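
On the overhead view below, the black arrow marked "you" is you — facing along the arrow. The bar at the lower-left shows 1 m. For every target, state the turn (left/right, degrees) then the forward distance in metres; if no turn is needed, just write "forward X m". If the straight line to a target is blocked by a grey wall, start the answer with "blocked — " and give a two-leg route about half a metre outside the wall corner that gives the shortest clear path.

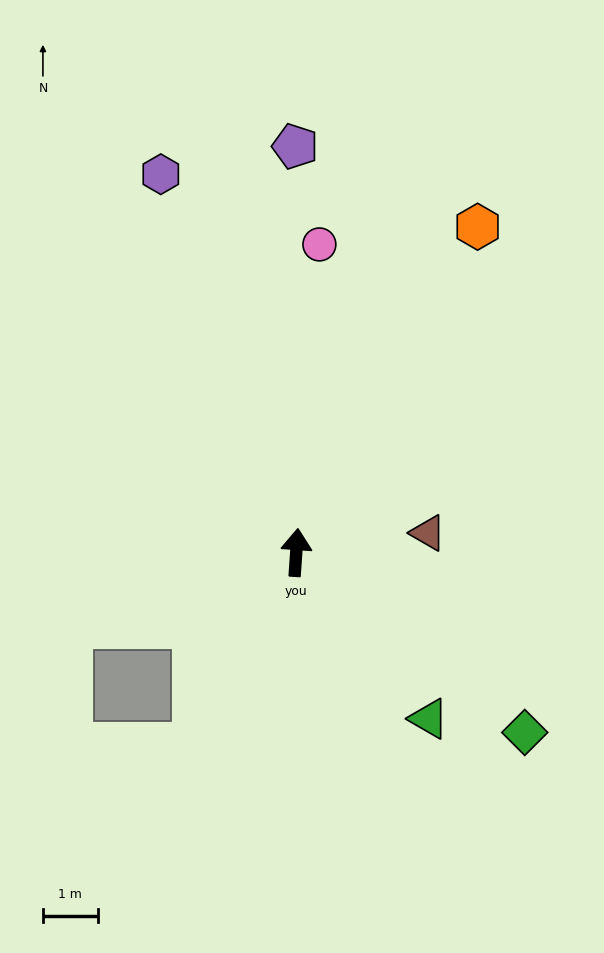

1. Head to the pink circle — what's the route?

forward 5.6 m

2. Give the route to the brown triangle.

turn right 78°, forward 2.4 m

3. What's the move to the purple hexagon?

turn left 24°, forward 7.3 m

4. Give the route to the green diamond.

turn right 124°, forward 5.3 m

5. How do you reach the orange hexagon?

turn right 25°, forward 6.8 m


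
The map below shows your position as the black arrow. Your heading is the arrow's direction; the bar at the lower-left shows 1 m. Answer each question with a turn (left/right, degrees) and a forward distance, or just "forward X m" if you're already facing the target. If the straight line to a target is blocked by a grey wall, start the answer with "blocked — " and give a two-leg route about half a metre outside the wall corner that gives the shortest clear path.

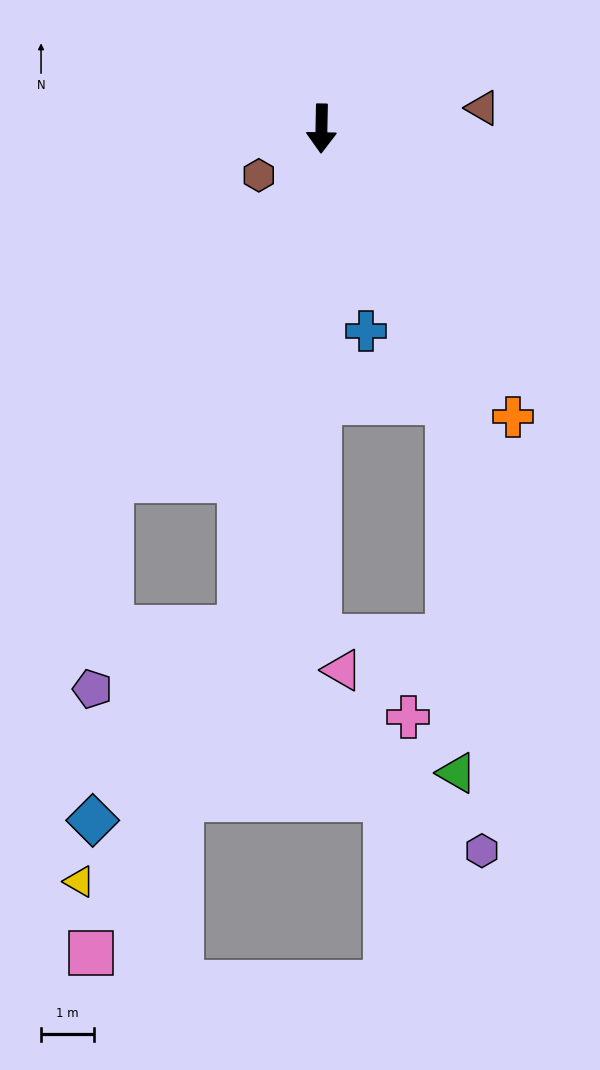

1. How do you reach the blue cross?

turn left 13°, forward 3.9 m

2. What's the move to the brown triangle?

turn left 98°, forward 3.1 m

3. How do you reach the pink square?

blocked — turn right 8°, forward 9.6 m, then turn right 16°, forward 6.7 m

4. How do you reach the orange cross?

turn left 35°, forward 6.5 m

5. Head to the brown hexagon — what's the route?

turn right 52°, forward 1.5 m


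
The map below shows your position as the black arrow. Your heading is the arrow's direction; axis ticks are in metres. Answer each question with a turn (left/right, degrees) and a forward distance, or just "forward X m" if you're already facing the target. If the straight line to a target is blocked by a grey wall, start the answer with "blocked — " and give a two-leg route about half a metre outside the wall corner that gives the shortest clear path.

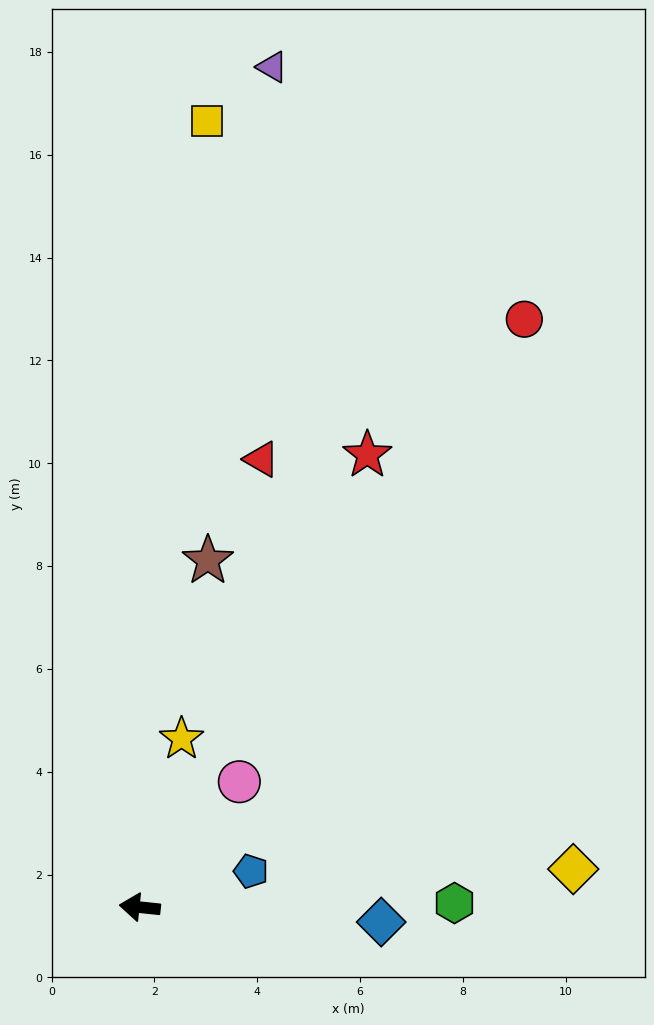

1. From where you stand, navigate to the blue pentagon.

turn right 156°, forward 2.3 m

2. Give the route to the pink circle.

turn right 122°, forward 3.1 m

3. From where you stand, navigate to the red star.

turn right 111°, forward 9.9 m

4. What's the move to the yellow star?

turn right 98°, forward 3.4 m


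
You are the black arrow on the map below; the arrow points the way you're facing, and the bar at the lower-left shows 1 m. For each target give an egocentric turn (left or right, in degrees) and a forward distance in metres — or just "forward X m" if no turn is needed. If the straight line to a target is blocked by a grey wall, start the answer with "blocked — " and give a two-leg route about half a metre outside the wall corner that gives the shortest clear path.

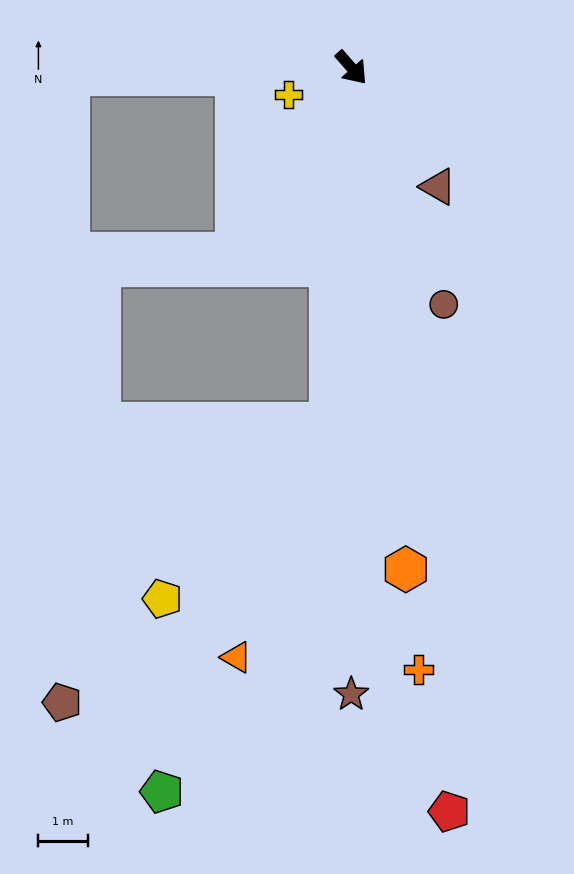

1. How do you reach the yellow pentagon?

blocked — turn right 45°, forward 7.2 m, then turn right 40°, forward 4.9 m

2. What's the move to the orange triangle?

blocked — turn right 45°, forward 7.2 m, then turn right 18°, forward 5.1 m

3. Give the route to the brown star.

turn right 41°, forward 12.8 m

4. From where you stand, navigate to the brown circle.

turn right 20°, forward 5.2 m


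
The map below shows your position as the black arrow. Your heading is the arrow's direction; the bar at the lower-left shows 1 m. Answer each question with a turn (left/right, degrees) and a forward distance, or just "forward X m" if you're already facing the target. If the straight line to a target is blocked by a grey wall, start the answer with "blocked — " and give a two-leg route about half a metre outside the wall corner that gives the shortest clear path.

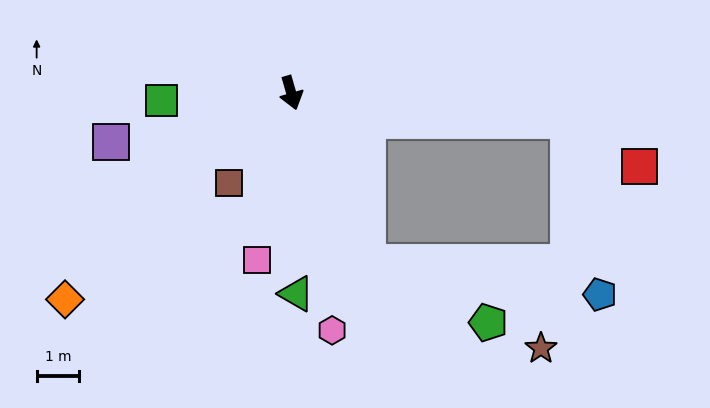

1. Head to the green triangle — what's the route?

turn right 15°, forward 4.7 m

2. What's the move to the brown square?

turn right 51°, forward 2.6 m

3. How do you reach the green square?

turn right 103°, forward 3.0 m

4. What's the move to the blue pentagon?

blocked — turn left 8°, forward 4.3 m, then turn left 58°, forward 5.5 m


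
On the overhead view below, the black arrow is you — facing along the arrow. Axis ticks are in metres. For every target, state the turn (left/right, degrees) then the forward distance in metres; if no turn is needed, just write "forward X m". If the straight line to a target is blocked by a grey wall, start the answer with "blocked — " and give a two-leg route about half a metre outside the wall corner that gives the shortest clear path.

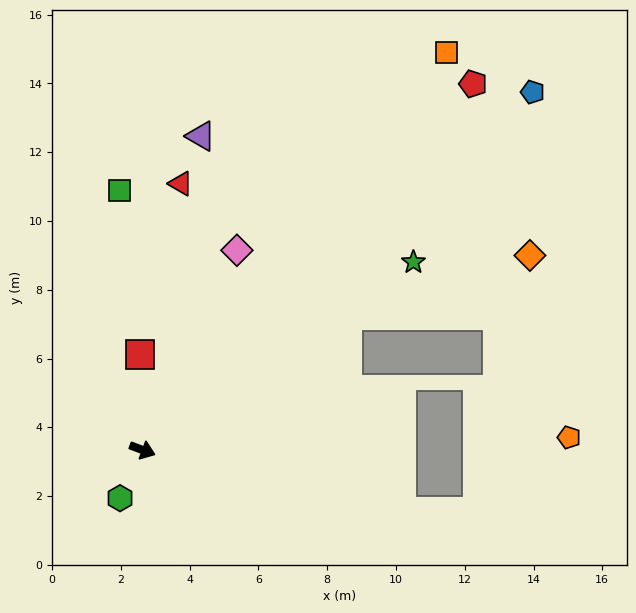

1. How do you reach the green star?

turn left 55°, forward 9.6 m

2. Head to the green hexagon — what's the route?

turn right 94°, forward 1.5 m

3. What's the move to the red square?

turn left 112°, forward 2.8 m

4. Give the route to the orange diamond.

blocked — turn left 54°, forward 7.1 m, then turn right 15°, forward 5.6 m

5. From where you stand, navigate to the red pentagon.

turn left 68°, forward 14.3 m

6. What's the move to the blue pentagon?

turn left 63°, forward 15.4 m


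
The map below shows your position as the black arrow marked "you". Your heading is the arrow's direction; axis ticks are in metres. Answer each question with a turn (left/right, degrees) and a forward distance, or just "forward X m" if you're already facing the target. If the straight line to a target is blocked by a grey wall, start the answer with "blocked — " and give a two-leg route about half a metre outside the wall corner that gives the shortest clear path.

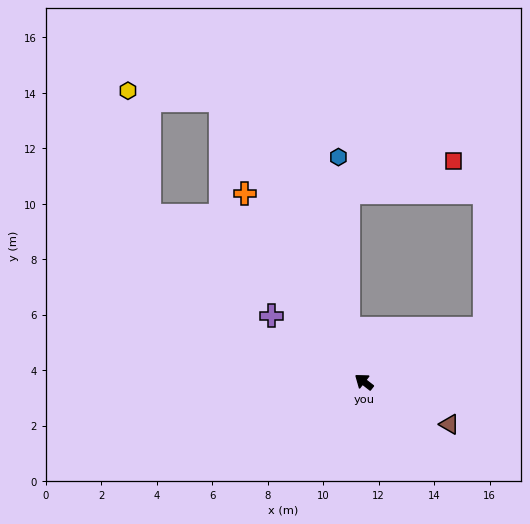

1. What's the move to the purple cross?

turn left 2°, forward 4.1 m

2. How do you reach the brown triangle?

turn right 169°, forward 3.4 m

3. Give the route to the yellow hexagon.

blocked — turn right 25°, forward 11.4 m, then turn left 57°, forward 3.4 m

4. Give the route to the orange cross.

turn right 20°, forward 8.0 m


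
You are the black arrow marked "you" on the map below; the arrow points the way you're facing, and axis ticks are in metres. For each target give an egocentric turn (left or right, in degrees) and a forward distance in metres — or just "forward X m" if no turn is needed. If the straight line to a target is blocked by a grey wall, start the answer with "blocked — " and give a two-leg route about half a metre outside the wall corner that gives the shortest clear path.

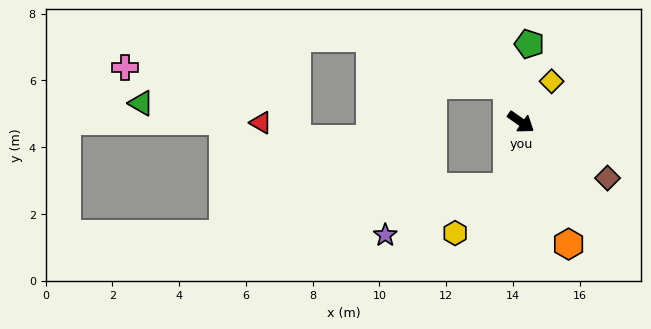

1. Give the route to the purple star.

blocked — turn right 67°, forward 2.0 m, then turn right 56°, forward 3.9 m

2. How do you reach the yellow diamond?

turn left 88°, forward 1.5 m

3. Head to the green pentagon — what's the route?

turn left 119°, forward 2.4 m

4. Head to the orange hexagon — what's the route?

turn right 34°, forward 3.9 m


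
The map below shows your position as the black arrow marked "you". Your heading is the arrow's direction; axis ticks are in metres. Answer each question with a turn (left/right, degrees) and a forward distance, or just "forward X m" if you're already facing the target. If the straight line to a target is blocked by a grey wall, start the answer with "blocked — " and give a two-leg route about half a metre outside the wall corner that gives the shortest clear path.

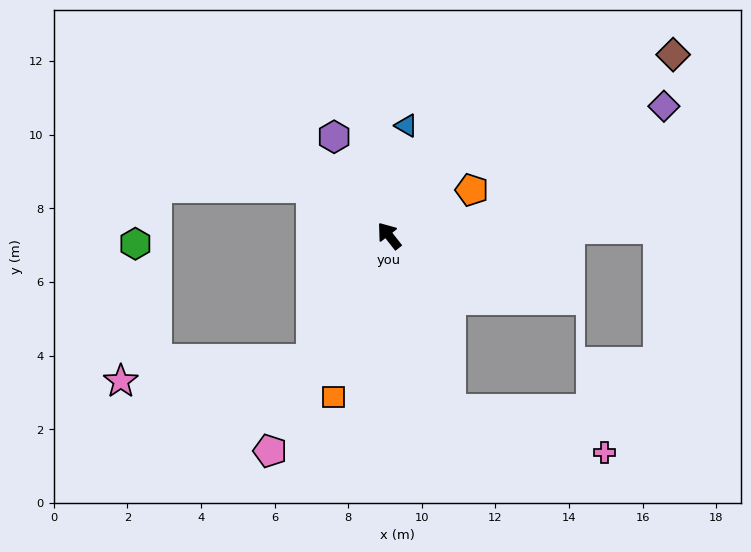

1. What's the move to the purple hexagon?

turn right 9°, forward 3.1 m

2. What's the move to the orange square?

turn left 123°, forward 4.6 m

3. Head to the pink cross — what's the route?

blocked — turn left 161°, forward 5.0 m, then turn left 55°, forward 4.3 m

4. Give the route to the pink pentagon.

turn left 113°, forward 6.7 m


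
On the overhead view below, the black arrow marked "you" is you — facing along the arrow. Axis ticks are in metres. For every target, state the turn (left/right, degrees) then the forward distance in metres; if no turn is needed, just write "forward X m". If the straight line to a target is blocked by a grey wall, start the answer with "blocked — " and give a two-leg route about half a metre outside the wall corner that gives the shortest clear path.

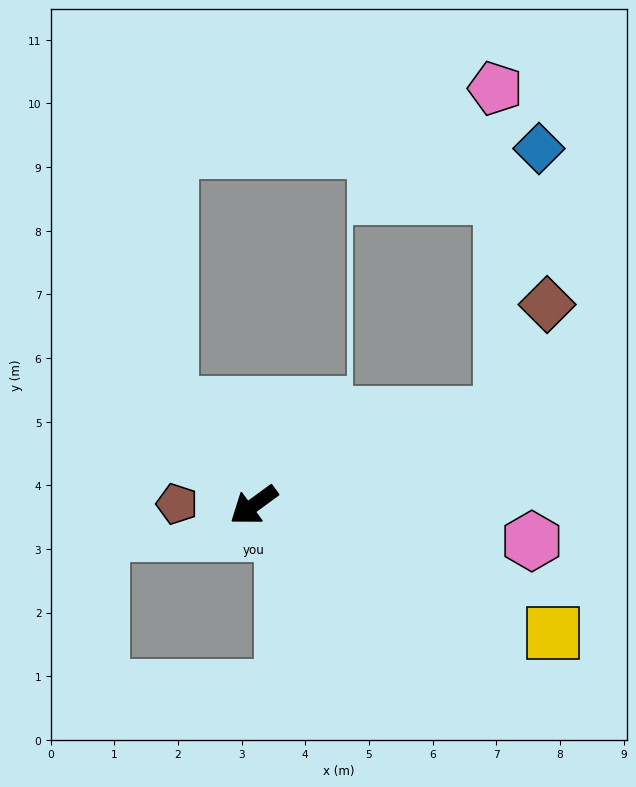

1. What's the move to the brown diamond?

blocked — turn left 164°, forward 4.1 m, then turn left 47°, forward 1.9 m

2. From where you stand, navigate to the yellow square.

turn left 121°, forward 5.1 m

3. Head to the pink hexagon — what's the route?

turn left 137°, forward 4.4 m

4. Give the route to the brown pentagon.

turn right 37°, forward 1.2 m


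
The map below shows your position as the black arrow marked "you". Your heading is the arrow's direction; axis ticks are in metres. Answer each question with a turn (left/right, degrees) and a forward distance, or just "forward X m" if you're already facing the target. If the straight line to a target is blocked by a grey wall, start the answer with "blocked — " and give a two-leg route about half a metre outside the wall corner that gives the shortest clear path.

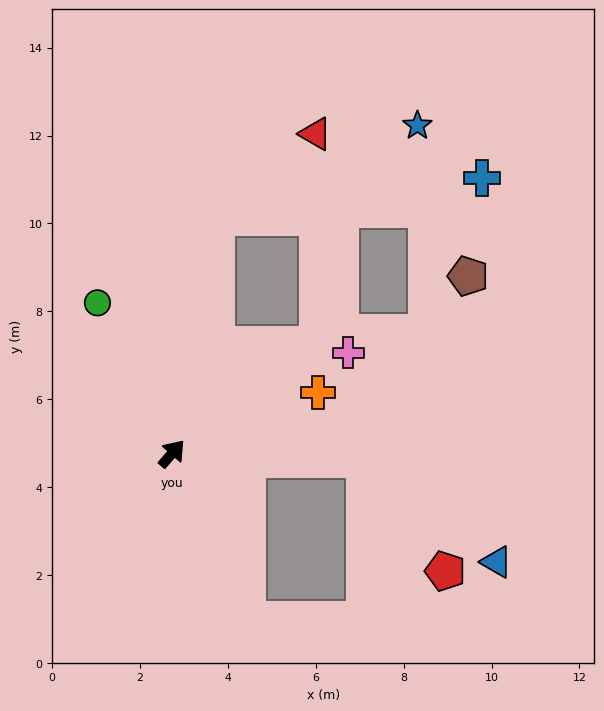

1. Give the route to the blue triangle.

blocked — turn right 51°, forward 4.4 m, then turn right 36°, forward 3.8 m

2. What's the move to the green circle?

turn left 67°, forward 3.8 m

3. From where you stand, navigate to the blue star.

blocked — turn left 31°, forward 5.5 m, then turn right 55°, forward 5.0 m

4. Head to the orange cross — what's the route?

turn right 26°, forward 3.6 m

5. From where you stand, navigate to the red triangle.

blocked — turn left 31°, forward 5.5 m, then turn right 40°, forward 3.0 m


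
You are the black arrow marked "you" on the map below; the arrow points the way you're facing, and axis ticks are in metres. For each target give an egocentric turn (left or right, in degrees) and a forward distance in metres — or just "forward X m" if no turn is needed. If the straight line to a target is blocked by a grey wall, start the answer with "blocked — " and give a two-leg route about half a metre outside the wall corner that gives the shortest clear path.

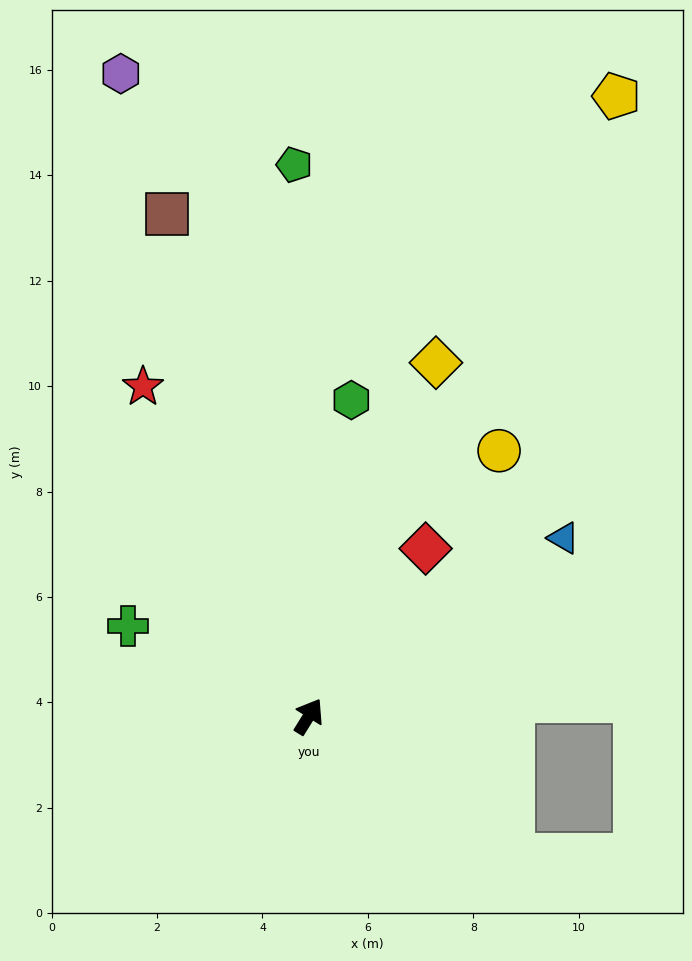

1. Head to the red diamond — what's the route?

turn right 3°, forward 3.9 m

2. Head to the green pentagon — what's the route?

turn left 33°, forward 10.5 m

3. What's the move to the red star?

turn left 59°, forward 7.0 m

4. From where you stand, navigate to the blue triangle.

turn right 23°, forward 5.9 m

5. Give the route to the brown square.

turn left 48°, forward 9.9 m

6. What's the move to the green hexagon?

turn left 24°, forward 6.1 m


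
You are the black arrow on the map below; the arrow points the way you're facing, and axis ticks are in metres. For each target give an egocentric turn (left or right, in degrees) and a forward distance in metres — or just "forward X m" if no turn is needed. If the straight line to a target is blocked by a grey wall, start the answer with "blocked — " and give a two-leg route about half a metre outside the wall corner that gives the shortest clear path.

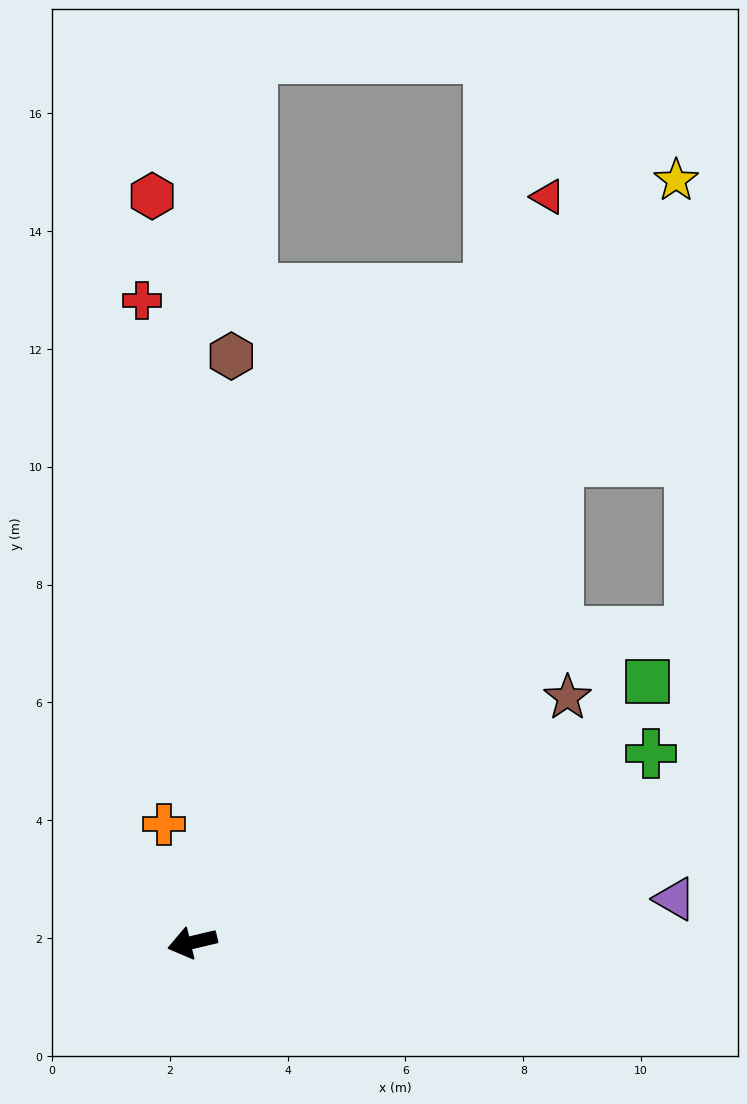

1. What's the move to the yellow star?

turn right 136°, forward 15.3 m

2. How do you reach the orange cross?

turn right 90°, forward 2.1 m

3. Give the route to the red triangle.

turn right 129°, forward 14.0 m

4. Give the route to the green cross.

turn right 171°, forward 8.4 m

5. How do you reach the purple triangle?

turn left 172°, forward 8.2 m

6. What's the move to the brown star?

turn right 160°, forward 7.6 m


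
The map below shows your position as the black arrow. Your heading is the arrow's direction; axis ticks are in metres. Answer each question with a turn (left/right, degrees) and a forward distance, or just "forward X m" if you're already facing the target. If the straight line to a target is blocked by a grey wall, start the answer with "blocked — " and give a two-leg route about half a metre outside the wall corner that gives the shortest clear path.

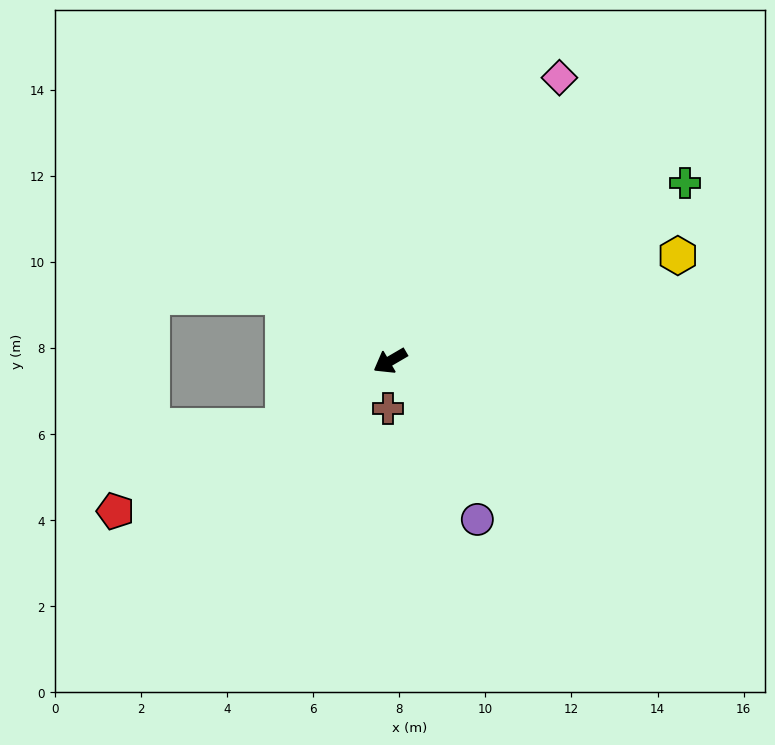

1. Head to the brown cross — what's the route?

turn left 57°, forward 1.1 m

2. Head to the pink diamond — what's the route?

turn right 151°, forward 7.7 m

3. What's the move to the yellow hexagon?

turn left 170°, forward 7.1 m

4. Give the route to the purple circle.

turn left 89°, forward 4.2 m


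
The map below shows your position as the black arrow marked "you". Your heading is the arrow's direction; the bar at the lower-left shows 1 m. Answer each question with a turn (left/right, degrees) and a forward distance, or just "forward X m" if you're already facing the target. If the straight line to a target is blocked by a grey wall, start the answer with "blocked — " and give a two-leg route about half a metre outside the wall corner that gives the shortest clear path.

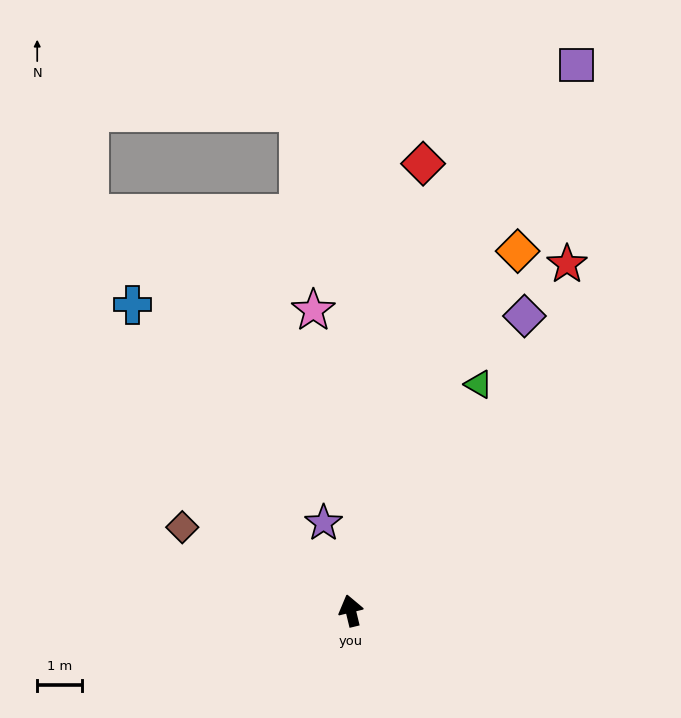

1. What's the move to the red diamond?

turn right 23°, forward 10.1 m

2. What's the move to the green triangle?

turn right 43°, forward 5.8 m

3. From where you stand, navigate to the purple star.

turn left 4°, forward 2.1 m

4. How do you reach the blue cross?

turn left 22°, forward 8.4 m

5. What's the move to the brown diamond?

turn left 50°, forward 4.2 m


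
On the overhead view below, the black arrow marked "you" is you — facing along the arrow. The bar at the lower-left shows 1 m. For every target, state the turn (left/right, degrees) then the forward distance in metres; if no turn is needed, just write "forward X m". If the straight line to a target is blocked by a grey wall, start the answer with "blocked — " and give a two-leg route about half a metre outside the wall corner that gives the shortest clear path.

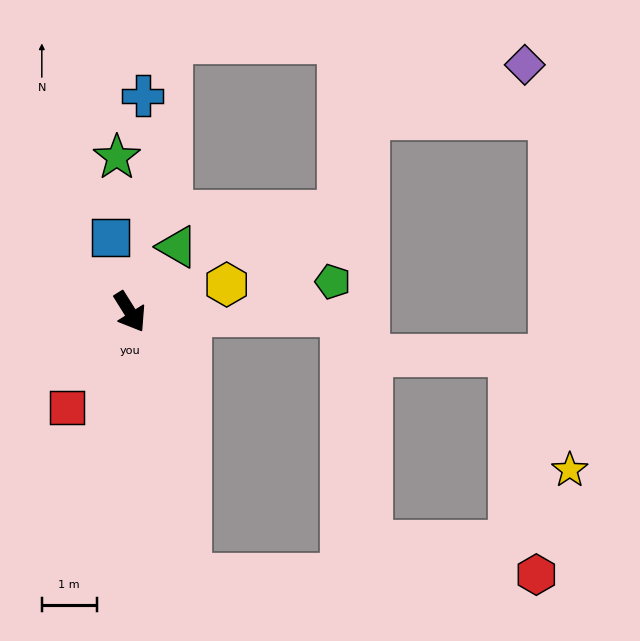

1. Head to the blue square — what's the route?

turn left 163°, forward 1.4 m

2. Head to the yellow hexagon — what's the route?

turn left 74°, forward 1.8 m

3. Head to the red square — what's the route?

turn right 65°, forward 2.1 m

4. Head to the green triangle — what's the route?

turn left 112°, forward 1.5 m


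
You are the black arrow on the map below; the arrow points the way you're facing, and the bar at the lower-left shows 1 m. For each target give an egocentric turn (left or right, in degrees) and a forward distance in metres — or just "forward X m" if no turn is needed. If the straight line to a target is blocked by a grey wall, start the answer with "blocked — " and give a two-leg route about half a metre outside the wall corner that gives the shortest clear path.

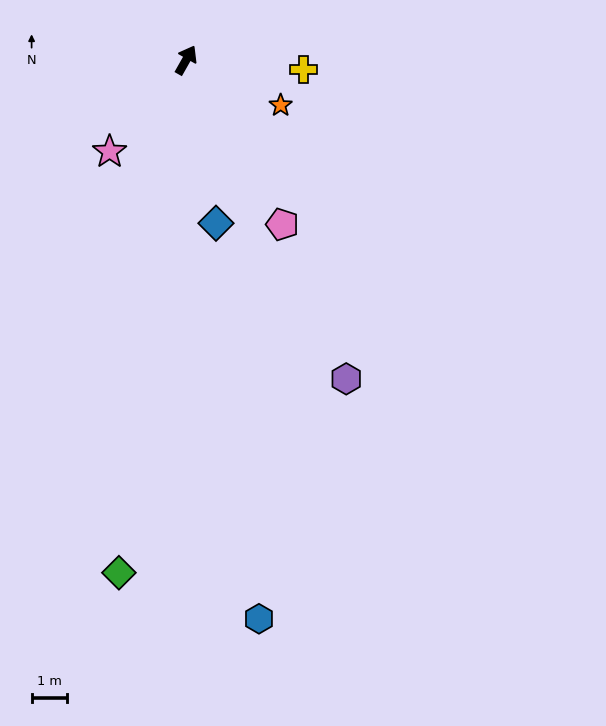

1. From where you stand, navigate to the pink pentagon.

turn right 120°, forward 5.4 m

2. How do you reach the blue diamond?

turn right 140°, forward 4.7 m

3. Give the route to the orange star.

turn right 86°, forward 2.9 m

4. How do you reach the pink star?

turn left 170°, forward 3.4 m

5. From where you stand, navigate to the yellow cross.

turn right 65°, forward 3.3 m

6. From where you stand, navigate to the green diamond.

turn right 158°, forward 14.5 m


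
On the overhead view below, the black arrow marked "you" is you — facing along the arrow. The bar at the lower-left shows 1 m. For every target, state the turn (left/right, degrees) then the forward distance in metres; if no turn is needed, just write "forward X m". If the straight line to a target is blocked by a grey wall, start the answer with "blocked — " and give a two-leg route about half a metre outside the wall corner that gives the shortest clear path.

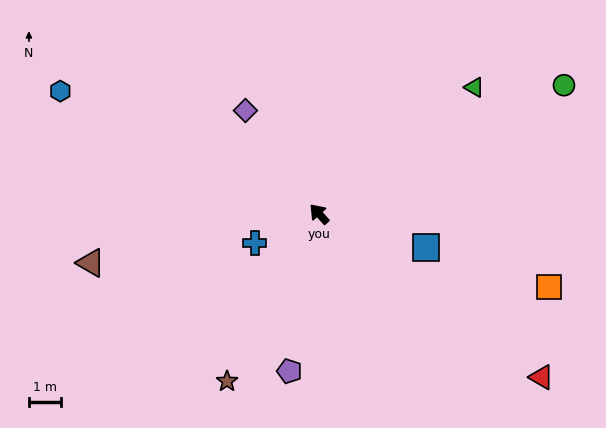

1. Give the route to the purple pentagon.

turn left 127°, forward 5.1 m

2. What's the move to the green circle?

turn right 105°, forward 8.8 m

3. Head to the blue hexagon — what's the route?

turn left 22°, forward 9.1 m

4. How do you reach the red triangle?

turn right 169°, forward 8.7 m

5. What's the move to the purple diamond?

turn right 7°, forward 4.0 m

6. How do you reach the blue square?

turn right 150°, forward 3.5 m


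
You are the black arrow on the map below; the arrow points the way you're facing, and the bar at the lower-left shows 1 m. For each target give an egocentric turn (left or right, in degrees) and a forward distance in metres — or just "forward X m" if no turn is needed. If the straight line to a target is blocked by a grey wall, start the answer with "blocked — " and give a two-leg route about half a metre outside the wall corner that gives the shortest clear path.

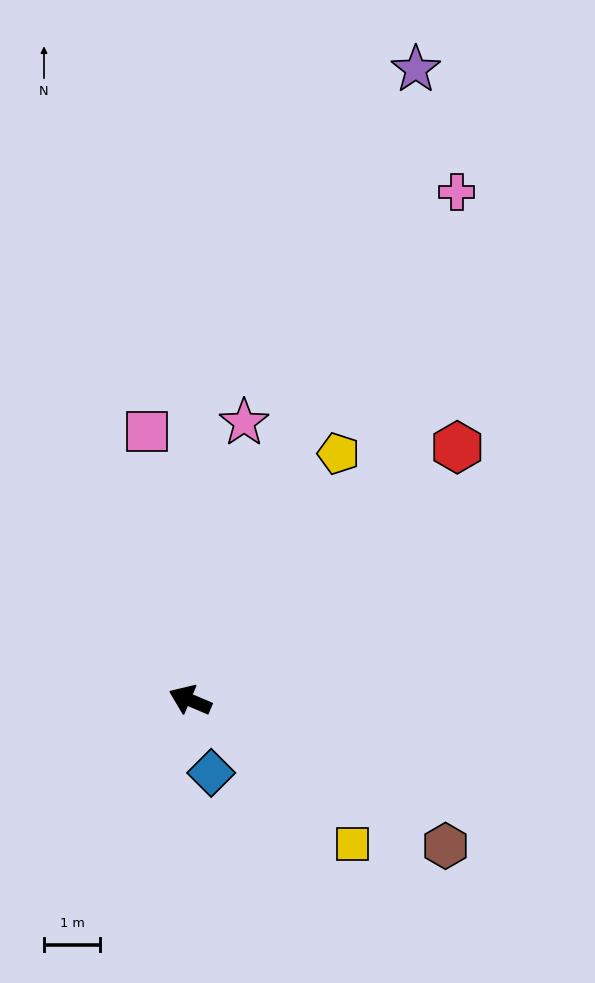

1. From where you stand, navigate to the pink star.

turn right 78°, forward 5.0 m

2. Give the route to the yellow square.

turn left 162°, forward 3.9 m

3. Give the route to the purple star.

turn right 87°, forward 11.9 m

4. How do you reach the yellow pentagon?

turn right 98°, forward 5.1 m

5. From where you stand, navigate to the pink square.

turn right 58°, forward 4.8 m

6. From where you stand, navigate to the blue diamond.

turn left 129°, forward 1.3 m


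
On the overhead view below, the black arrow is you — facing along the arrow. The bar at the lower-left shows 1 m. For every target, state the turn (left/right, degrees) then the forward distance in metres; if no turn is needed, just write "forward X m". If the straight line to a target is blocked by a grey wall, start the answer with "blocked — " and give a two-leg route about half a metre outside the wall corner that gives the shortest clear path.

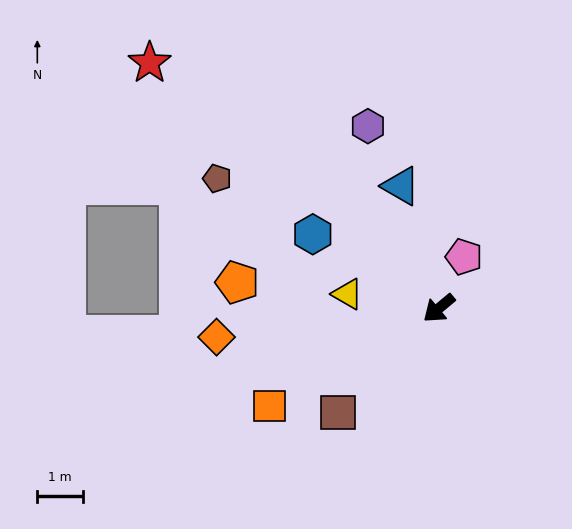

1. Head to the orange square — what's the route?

turn right 10°, forward 4.3 m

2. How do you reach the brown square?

turn left 6°, forward 3.2 m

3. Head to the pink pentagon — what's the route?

turn right 156°, forward 1.2 m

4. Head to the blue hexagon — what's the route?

turn right 70°, forward 3.2 m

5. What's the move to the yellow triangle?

turn right 49°, forward 2.0 m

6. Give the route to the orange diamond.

turn right 32°, forward 4.9 m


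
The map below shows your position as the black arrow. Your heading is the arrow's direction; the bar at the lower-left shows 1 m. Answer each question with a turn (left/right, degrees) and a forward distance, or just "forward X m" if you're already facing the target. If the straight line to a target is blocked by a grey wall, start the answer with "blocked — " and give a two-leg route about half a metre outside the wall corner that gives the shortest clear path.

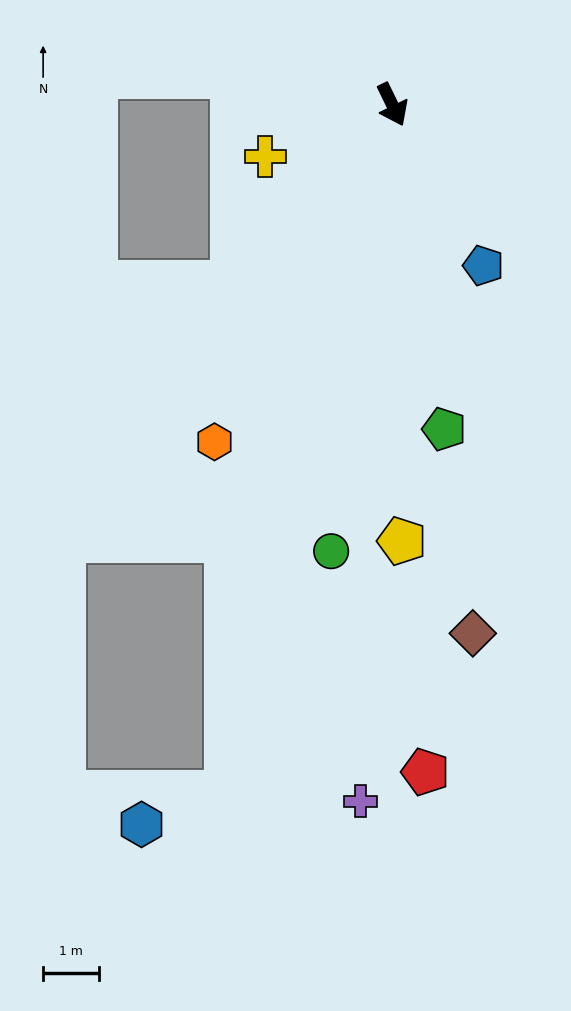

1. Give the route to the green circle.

turn right 34°, forward 8.1 m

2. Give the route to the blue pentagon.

turn left 4°, forward 3.3 m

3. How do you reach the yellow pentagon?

turn right 25°, forward 7.9 m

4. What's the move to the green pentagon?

turn right 17°, forward 5.9 m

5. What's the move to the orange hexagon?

turn right 54°, forward 6.9 m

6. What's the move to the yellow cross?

turn right 94°, forward 2.5 m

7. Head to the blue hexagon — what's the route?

blocked — turn right 39°, forward 12.8 m, then turn right 58°, forward 1.7 m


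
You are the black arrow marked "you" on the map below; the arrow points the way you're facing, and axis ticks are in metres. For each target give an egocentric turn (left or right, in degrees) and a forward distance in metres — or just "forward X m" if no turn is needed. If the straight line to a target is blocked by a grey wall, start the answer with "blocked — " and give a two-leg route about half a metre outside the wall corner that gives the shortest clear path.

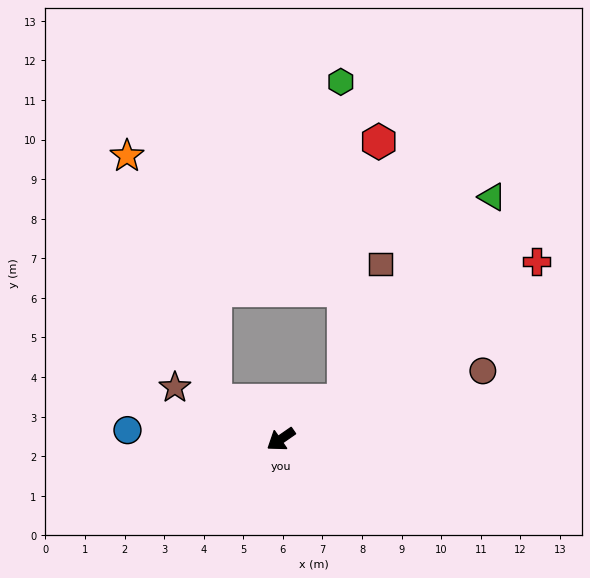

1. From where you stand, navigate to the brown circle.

turn left 164°, forward 5.4 m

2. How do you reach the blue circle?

turn right 38°, forward 3.9 m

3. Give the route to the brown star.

turn right 61°, forward 3.0 m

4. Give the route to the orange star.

blocked — turn right 65°, forward 1.9 m, then turn right 40°, forward 6.6 m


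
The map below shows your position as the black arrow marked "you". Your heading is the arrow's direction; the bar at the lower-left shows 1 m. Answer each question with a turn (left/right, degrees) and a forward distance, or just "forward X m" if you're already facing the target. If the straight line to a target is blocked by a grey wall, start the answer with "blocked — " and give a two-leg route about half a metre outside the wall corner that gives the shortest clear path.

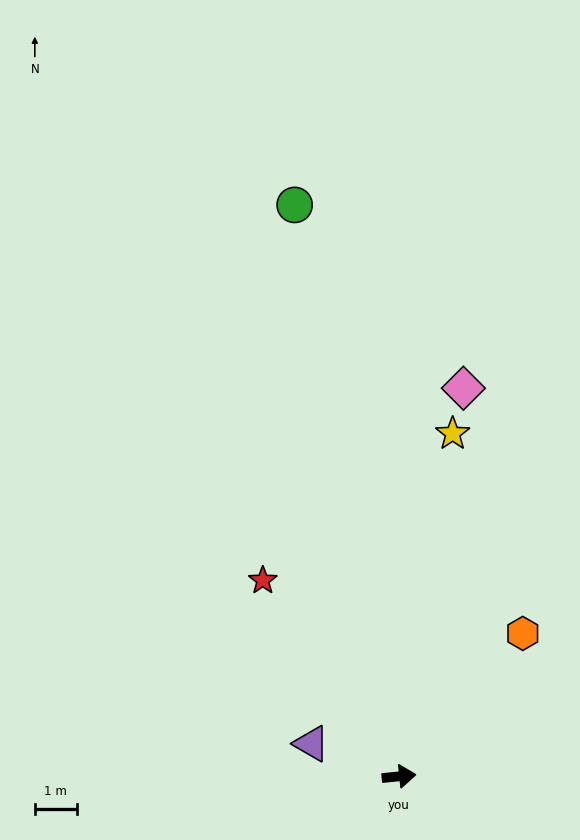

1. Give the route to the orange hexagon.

turn left 43°, forward 4.5 m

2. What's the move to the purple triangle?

turn left 154°, forward 2.2 m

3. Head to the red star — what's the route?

turn left 119°, forward 5.7 m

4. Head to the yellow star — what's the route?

turn left 75°, forward 8.2 m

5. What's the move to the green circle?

turn left 95°, forward 13.8 m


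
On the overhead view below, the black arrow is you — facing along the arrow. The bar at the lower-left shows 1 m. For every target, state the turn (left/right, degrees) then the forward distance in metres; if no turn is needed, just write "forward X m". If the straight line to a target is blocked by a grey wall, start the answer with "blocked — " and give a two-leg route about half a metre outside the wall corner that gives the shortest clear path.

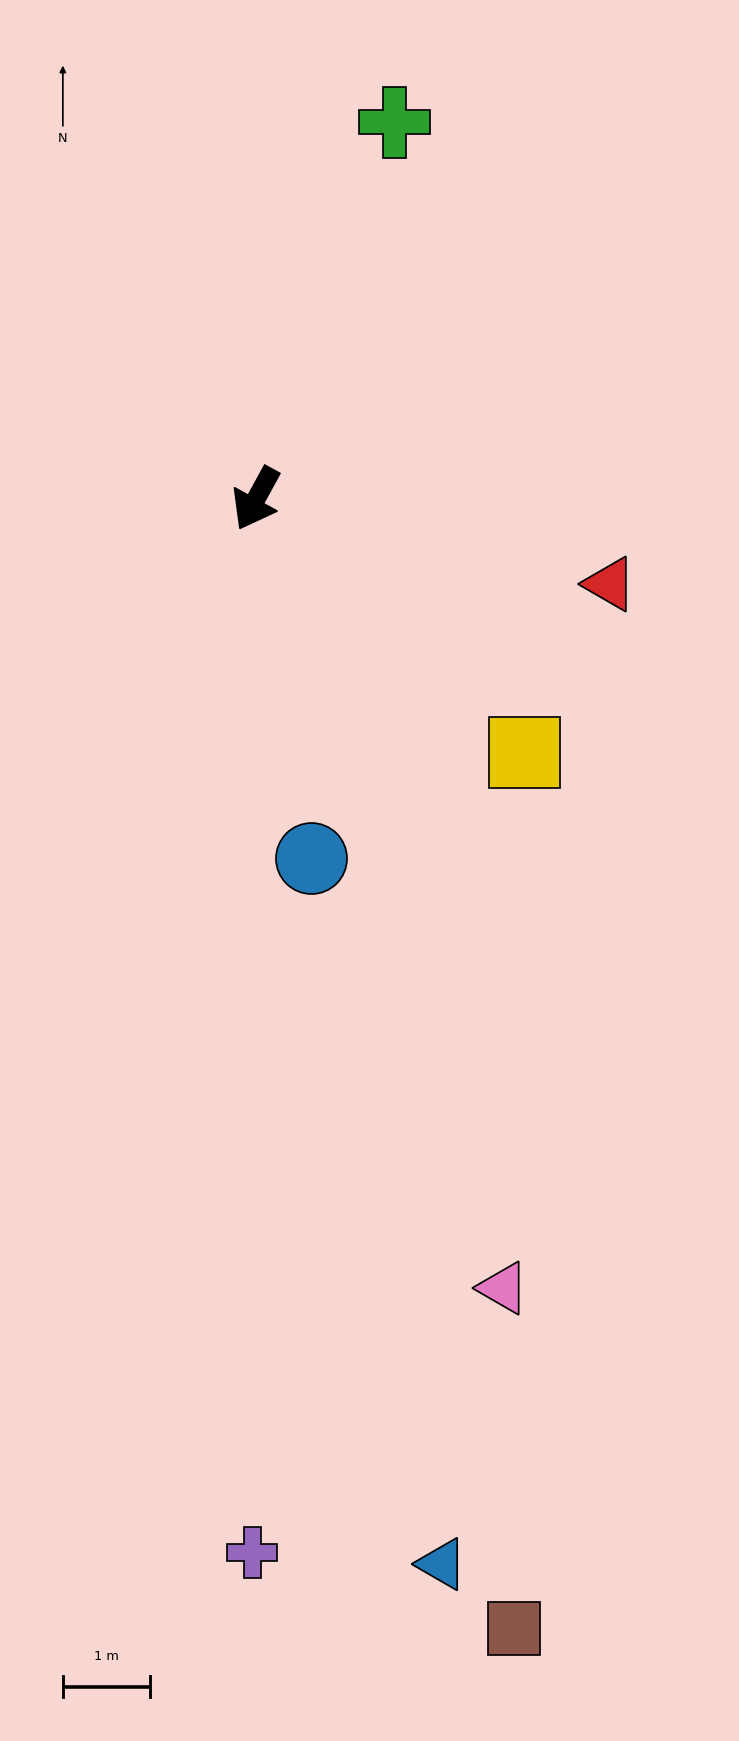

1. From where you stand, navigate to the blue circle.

turn left 37°, forward 4.2 m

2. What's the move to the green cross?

turn right 171°, forward 4.6 m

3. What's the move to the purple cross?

turn left 29°, forward 12.0 m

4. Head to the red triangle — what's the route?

turn left 105°, forward 4.2 m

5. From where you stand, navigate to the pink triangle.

turn left 46°, forward 9.4 m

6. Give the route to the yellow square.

turn left 75°, forward 4.2 m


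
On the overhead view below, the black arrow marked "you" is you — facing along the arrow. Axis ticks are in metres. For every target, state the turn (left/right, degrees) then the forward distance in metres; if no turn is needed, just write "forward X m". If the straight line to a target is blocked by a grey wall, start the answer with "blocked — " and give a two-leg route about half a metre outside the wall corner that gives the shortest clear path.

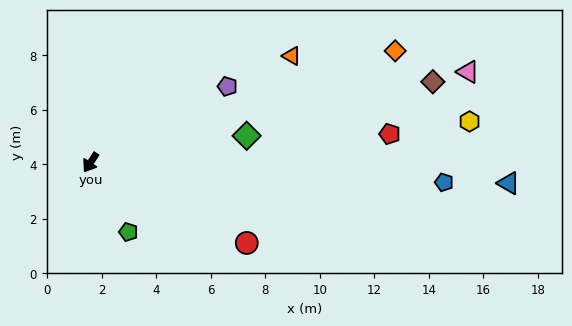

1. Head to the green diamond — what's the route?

turn left 133°, forward 5.8 m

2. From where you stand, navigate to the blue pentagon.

turn left 120°, forward 13.0 m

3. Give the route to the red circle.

turn left 96°, forward 6.4 m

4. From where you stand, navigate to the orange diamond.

turn left 143°, forward 11.9 m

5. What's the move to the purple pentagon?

turn left 152°, forward 5.7 m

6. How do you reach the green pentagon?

turn left 62°, forward 2.9 m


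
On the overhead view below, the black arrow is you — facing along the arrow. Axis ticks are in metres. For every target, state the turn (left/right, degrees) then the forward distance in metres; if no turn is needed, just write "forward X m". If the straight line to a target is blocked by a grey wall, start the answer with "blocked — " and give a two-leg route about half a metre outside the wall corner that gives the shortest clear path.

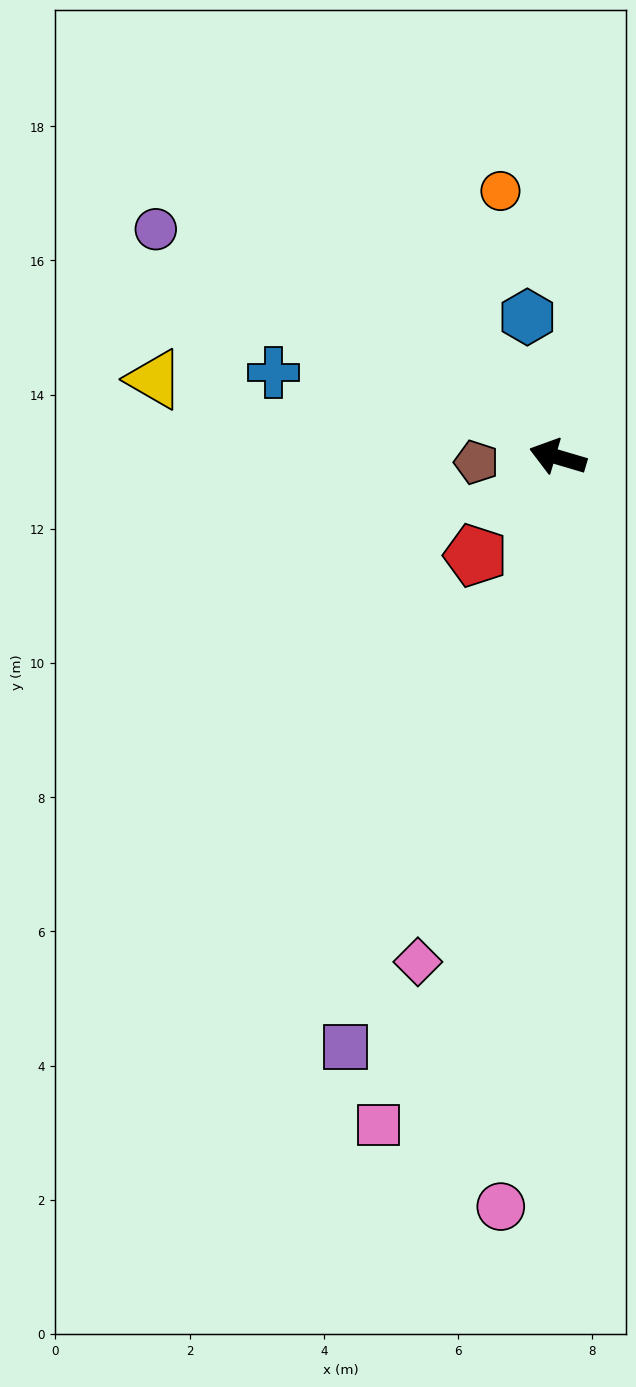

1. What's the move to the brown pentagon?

turn left 20°, forward 1.2 m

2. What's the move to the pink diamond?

turn left 91°, forward 7.8 m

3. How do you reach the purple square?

turn left 87°, forward 9.3 m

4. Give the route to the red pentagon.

turn left 67°, forward 1.9 m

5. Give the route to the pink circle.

turn left 102°, forward 11.2 m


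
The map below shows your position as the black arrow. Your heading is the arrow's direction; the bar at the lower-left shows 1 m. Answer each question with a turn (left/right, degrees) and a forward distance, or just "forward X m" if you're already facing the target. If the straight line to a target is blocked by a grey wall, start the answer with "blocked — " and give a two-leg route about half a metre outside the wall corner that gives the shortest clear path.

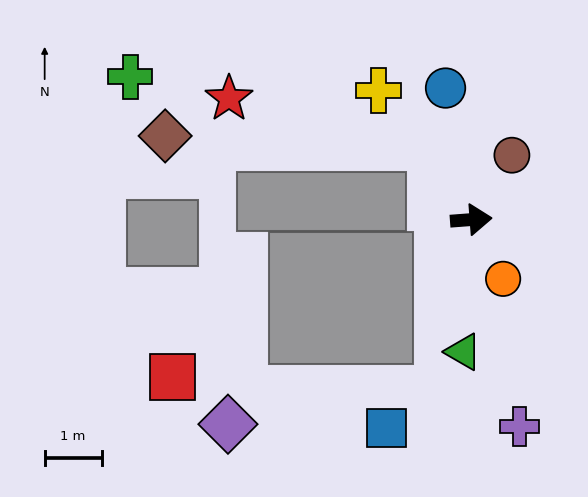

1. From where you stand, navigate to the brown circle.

turn left 53°, forward 1.3 m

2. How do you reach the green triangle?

turn right 98°, forward 2.3 m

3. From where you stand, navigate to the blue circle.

turn left 97°, forward 2.4 m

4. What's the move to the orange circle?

turn right 66°, forward 1.2 m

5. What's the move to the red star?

blocked — turn left 114°, forward 1.5 m, then turn left 48°, forward 3.7 m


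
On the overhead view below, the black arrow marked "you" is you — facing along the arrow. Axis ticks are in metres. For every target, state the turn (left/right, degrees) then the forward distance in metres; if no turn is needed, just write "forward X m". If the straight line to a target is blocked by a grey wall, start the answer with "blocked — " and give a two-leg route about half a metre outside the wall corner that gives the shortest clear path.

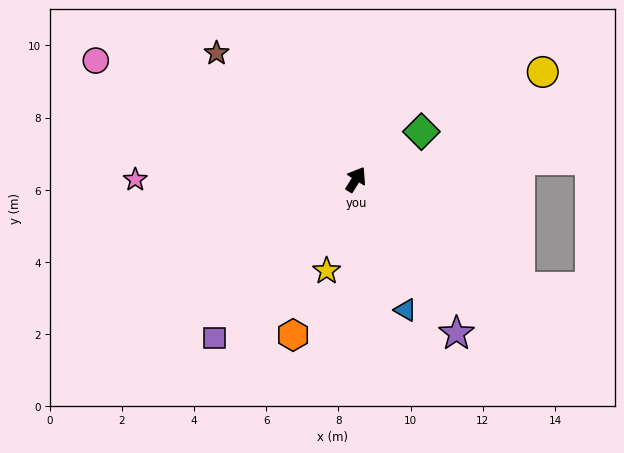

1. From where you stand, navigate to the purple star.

turn right 115°, forward 5.1 m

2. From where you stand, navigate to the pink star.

turn left 122°, forward 6.1 m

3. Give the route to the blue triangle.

turn right 127°, forward 3.9 m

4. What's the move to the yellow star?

turn right 166°, forward 2.7 m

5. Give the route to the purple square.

turn left 170°, forward 5.9 m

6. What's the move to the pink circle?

turn left 97°, forward 7.9 m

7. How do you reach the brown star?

turn left 80°, forward 5.2 m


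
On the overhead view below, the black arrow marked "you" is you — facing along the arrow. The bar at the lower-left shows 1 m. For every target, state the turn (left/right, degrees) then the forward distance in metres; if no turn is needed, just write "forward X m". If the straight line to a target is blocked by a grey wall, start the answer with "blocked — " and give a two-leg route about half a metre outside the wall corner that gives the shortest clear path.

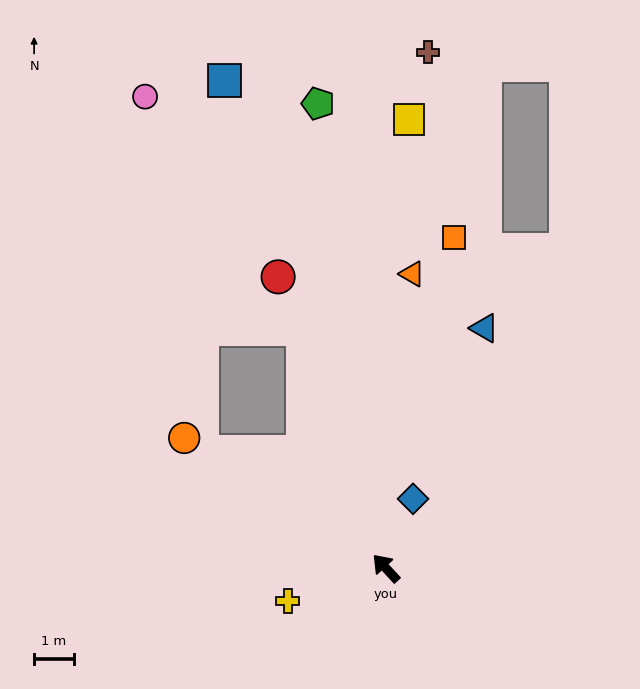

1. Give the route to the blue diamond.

turn right 64°, forward 1.9 m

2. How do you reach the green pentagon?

turn right 34°, forward 11.9 m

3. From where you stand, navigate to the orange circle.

turn left 15°, forward 6.1 m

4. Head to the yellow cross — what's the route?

turn left 66°, forward 2.6 m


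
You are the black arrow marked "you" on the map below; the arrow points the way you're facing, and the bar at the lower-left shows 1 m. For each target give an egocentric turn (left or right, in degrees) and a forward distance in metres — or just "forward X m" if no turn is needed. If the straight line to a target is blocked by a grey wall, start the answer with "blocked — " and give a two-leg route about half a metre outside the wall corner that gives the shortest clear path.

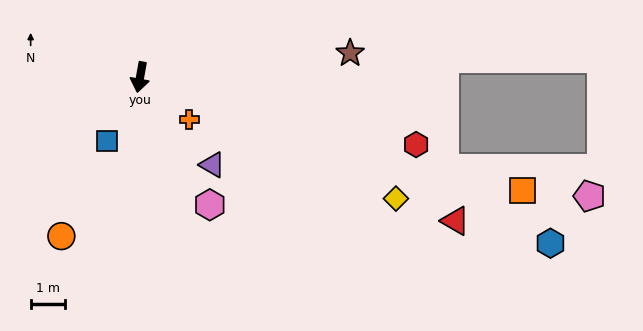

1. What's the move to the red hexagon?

turn left 87°, forward 8.3 m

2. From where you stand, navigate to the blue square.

turn right 17°, forward 2.1 m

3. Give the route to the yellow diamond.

turn left 75°, forward 8.2 m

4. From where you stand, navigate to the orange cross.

turn left 59°, forward 1.9 m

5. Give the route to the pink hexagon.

turn left 39°, forward 4.2 m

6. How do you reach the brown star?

turn left 107°, forward 6.1 m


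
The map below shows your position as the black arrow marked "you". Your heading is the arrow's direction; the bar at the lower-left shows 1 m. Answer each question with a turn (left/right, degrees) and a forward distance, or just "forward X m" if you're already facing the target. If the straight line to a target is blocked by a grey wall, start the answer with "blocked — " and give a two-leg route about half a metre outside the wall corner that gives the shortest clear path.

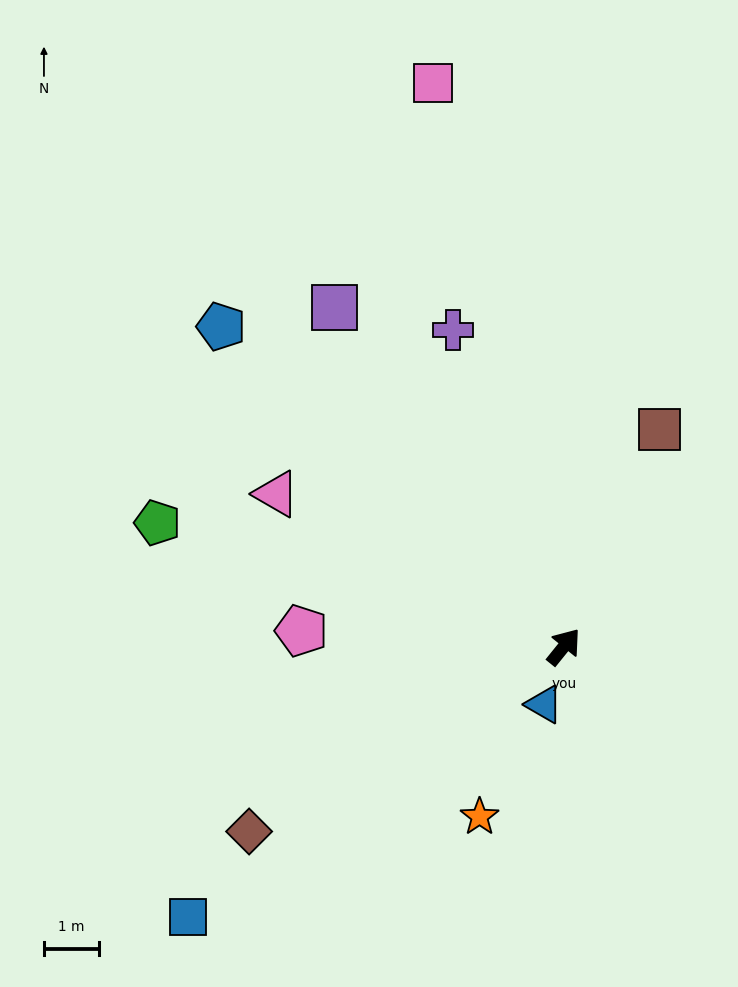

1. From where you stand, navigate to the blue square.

turn left 165°, forward 8.4 m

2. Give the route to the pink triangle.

turn left 101°, forward 5.9 m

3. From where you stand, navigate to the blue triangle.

turn right 160°, forward 1.1 m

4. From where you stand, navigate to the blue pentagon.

turn left 86°, forward 8.5 m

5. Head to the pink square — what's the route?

turn left 52°, forward 10.5 m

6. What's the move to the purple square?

turn left 73°, forward 7.4 m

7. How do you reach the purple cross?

turn left 58°, forward 6.1 m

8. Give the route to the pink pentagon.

turn left 125°, forward 4.8 m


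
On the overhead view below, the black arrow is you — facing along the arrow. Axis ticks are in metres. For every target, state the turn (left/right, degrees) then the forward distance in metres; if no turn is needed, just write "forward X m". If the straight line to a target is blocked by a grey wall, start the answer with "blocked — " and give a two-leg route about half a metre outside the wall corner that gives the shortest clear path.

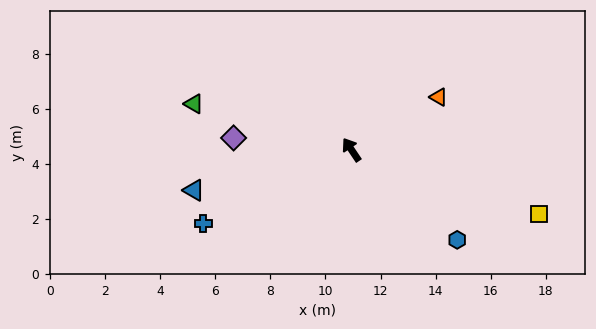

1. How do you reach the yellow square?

turn right 143°, forward 7.2 m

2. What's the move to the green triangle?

turn left 40°, forward 6.0 m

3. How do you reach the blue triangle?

turn left 71°, forward 5.9 m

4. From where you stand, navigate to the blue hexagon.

turn right 164°, forward 5.0 m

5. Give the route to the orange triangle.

turn right 93°, forward 3.7 m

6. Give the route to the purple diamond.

turn left 50°, forward 4.3 m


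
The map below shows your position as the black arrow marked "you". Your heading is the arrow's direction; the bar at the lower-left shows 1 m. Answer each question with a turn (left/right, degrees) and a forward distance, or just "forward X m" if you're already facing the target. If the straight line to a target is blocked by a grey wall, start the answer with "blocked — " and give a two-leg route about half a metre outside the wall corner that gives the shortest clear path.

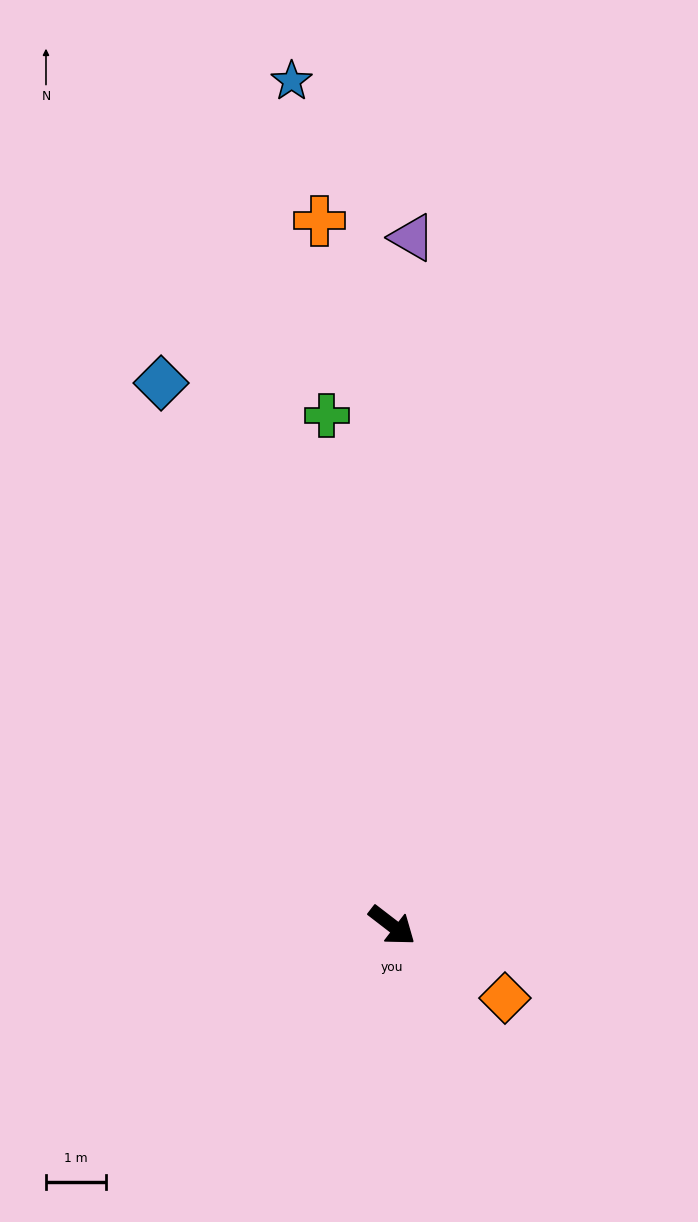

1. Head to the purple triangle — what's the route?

turn left 126°, forward 11.4 m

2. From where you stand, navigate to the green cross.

turn left 135°, forward 8.5 m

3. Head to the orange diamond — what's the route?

turn left 5°, forward 2.2 m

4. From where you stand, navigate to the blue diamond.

turn left 151°, forward 9.8 m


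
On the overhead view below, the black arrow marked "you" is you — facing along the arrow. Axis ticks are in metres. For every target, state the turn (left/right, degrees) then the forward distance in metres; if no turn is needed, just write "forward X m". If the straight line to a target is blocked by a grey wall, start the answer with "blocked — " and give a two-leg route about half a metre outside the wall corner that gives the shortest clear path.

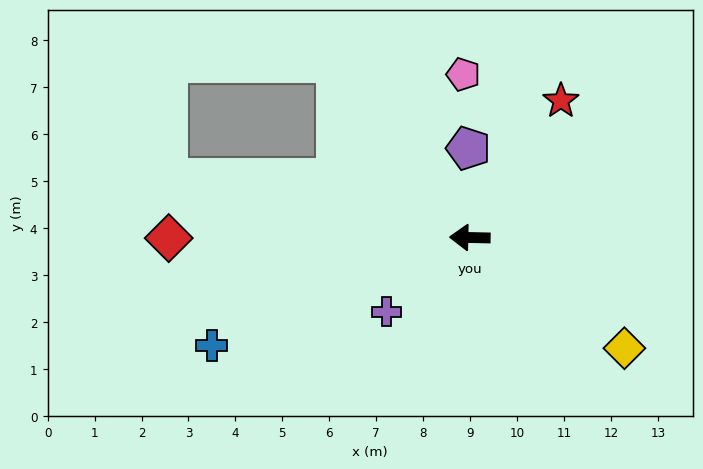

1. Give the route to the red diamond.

forward 6.4 m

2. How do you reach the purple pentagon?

turn right 88°, forward 1.9 m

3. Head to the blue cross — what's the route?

turn left 24°, forward 6.0 m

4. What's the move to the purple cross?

turn left 43°, forward 2.4 m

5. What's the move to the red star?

turn right 122°, forward 3.5 m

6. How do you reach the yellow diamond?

turn left 146°, forward 4.0 m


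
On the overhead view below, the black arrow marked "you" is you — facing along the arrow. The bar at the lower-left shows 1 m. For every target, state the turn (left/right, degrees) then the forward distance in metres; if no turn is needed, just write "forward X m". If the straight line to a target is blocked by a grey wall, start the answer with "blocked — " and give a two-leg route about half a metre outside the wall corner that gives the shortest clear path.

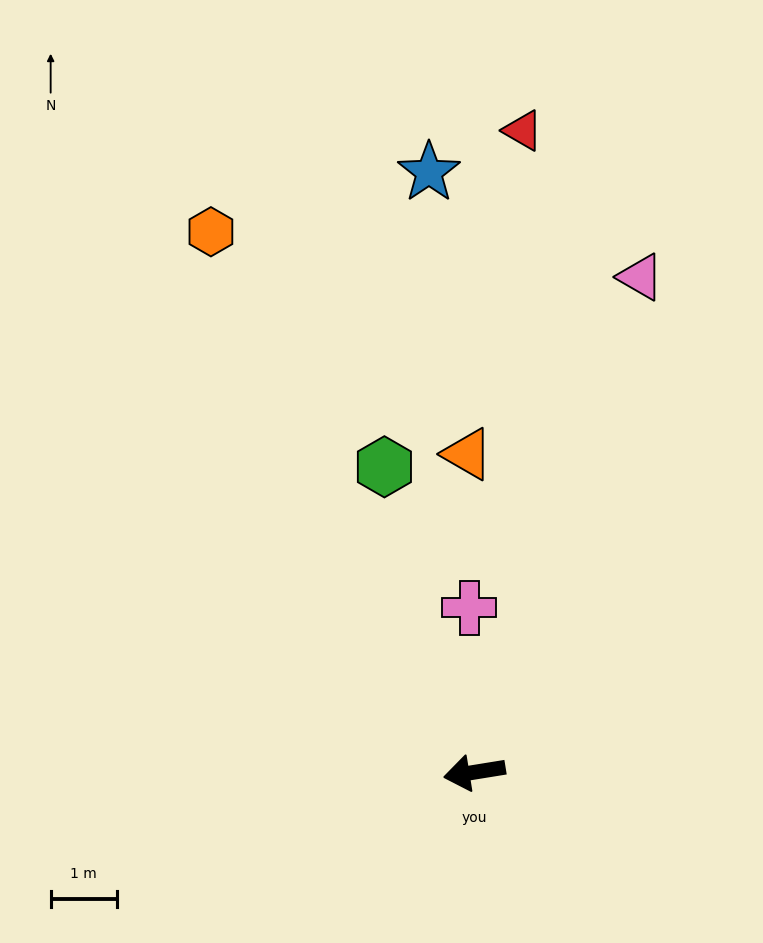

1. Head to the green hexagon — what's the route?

turn right 83°, forward 4.8 m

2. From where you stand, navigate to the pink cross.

turn right 97°, forward 2.5 m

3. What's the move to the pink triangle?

turn right 118°, forward 7.9 m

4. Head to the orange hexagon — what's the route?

turn right 73°, forward 9.1 m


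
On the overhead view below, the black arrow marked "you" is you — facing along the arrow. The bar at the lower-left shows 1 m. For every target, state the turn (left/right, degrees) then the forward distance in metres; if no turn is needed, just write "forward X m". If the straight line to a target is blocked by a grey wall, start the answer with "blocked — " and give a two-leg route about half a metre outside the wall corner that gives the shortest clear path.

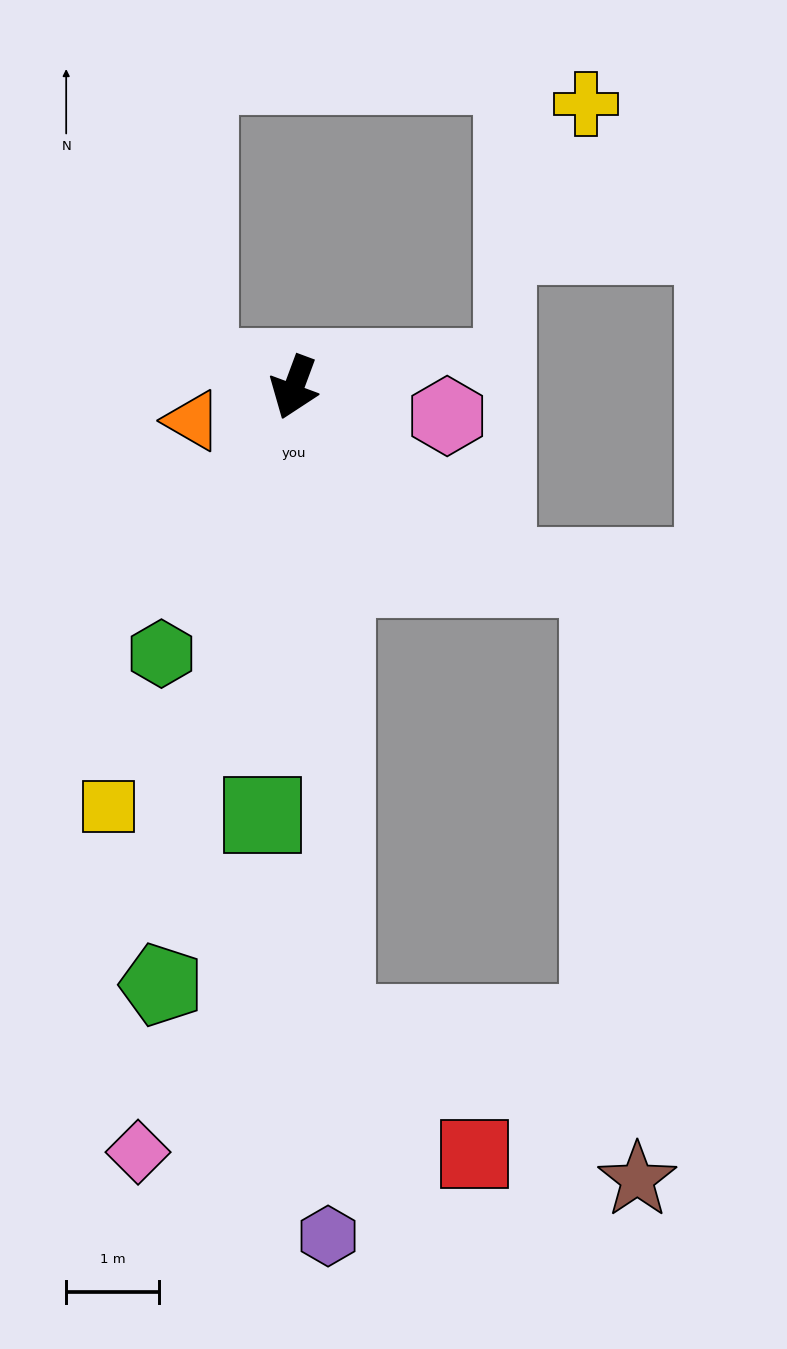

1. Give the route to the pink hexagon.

turn left 100°, forward 1.7 m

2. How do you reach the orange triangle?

turn right 52°, forward 1.2 m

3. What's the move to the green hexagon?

turn right 6°, forward 3.2 m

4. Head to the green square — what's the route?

turn left 16°, forward 4.6 m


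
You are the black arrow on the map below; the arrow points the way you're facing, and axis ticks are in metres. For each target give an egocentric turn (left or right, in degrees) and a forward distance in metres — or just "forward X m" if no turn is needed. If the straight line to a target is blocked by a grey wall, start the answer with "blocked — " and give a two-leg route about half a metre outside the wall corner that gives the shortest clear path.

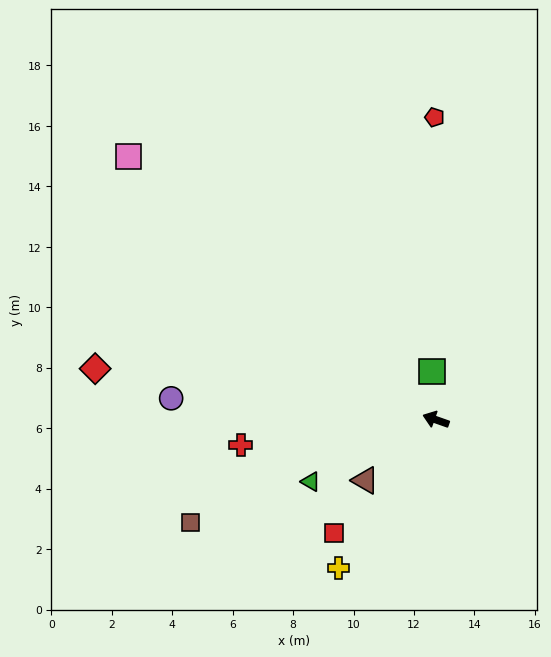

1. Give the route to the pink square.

turn right 21°, forward 13.4 m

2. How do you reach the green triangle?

turn left 46°, forward 4.6 m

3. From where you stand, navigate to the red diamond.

turn left 11°, forward 11.4 m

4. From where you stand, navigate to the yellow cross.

turn left 76°, forward 5.9 m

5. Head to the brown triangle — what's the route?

turn left 60°, forward 3.1 m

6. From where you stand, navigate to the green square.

turn right 66°, forward 1.6 m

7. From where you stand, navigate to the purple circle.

turn left 15°, forward 8.8 m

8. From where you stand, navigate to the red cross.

turn left 27°, forward 6.5 m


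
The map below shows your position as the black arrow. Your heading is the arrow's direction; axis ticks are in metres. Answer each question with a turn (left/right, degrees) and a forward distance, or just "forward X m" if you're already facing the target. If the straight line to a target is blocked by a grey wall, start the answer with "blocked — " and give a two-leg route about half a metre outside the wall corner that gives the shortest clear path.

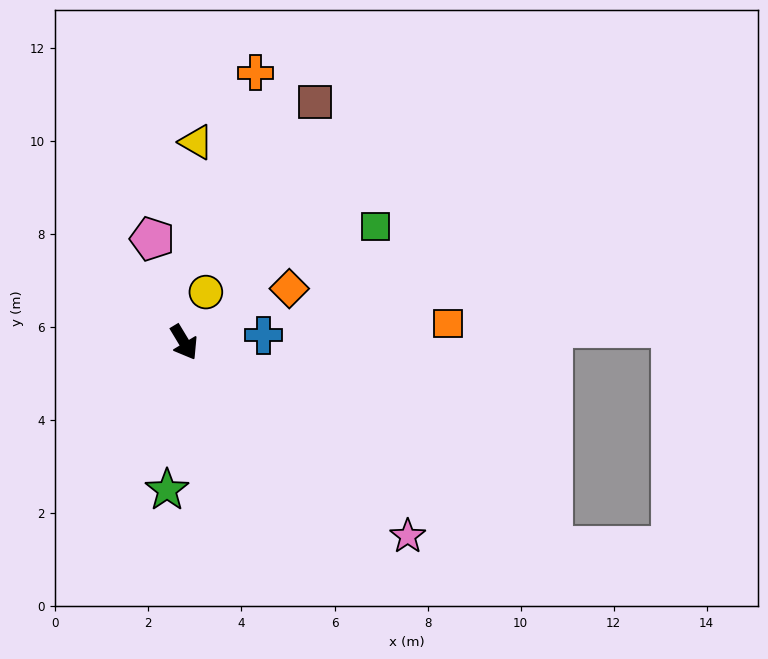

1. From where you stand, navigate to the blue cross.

turn left 64°, forward 1.7 m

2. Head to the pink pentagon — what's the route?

turn left 166°, forward 2.3 m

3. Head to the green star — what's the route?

turn right 38°, forward 3.2 m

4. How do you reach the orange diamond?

turn left 86°, forward 2.5 m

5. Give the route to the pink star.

turn left 18°, forward 6.4 m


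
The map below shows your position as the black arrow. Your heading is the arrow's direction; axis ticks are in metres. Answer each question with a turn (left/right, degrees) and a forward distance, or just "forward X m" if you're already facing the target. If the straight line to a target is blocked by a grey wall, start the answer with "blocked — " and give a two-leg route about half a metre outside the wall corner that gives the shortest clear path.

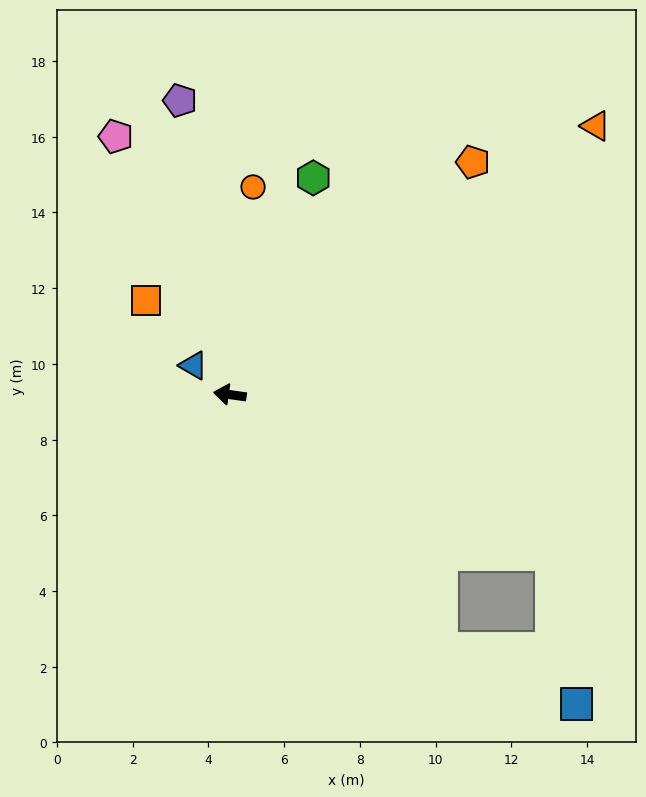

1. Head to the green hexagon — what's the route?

turn right 103°, forward 6.1 m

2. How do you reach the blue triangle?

turn right 31°, forward 1.2 m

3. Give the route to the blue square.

blocked — turn left 138°, forward 8.7 m, then turn left 27°, forward 3.8 m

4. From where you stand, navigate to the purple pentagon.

turn right 72°, forward 7.9 m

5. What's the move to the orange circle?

turn right 88°, forward 5.5 m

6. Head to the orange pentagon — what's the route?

turn right 128°, forward 8.9 m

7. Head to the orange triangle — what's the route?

turn right 136°, forward 12.0 m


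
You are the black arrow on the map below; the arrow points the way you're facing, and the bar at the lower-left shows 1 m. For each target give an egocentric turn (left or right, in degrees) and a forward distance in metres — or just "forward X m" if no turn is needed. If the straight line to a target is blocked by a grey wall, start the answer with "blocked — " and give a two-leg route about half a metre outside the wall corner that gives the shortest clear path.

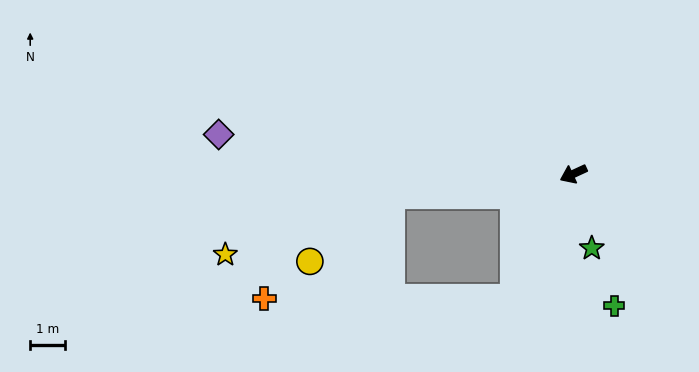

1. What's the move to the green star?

turn left 79°, forward 2.2 m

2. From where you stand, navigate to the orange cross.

blocked — turn left 40°, forward 4.0 m, then turn right 65°, forward 7.3 m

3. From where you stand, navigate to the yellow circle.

blocked — turn right 18°, forward 5.4 m, then turn left 33°, forward 3.0 m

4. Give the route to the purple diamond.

turn right 31°, forward 10.4 m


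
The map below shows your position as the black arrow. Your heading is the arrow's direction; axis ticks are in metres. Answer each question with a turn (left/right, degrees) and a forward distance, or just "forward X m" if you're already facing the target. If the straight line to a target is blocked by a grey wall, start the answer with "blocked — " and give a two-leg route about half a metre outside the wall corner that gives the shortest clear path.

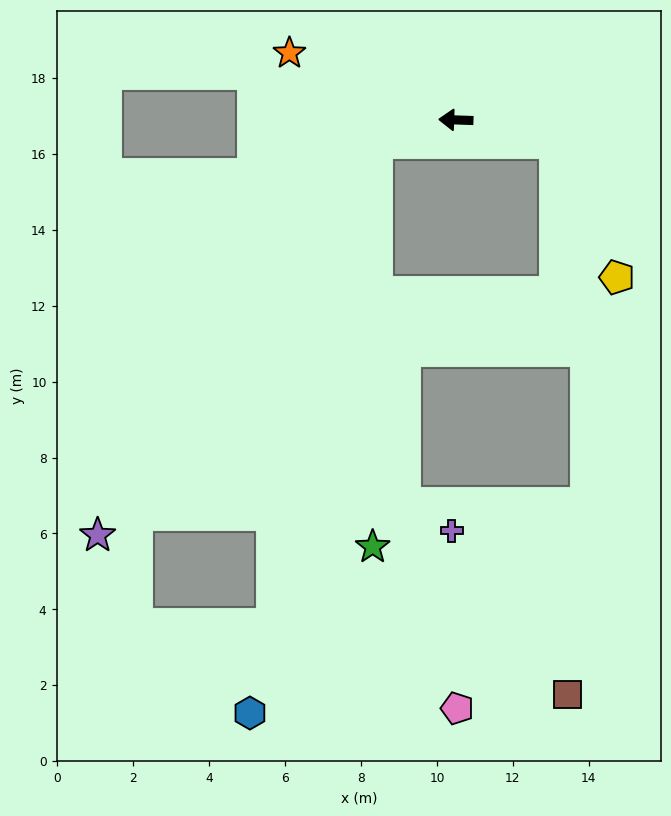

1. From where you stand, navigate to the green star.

blocked — turn left 18°, forward 2.2 m, then turn left 73°, forward 10.6 m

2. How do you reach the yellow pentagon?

blocked — turn left 169°, forward 2.7 m, then turn right 52°, forward 3.9 m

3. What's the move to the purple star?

blocked — turn left 18°, forward 2.2 m, then turn left 38°, forward 12.7 m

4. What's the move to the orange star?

turn right 20°, forward 4.7 m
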